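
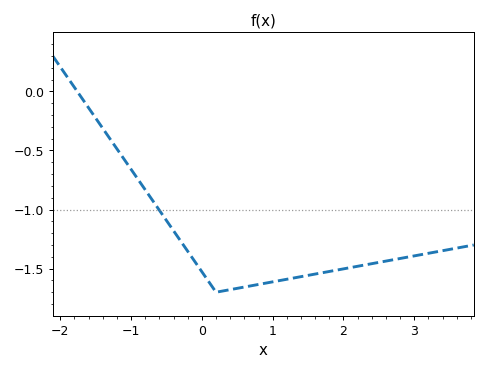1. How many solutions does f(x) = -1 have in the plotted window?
1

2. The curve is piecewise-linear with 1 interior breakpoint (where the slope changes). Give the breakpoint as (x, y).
(0.2, -1.7)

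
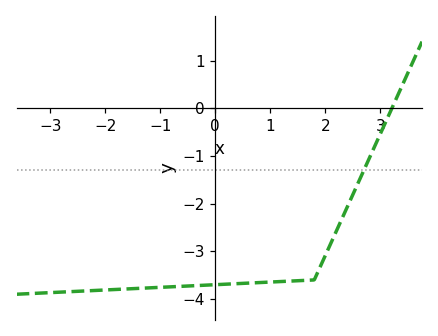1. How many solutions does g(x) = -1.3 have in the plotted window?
1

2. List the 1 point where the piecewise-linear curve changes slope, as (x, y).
(1.8, -3.6)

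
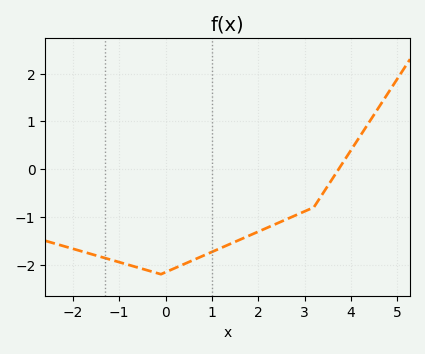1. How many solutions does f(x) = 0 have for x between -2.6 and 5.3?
1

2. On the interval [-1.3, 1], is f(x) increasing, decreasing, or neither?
neither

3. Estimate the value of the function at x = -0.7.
-2.03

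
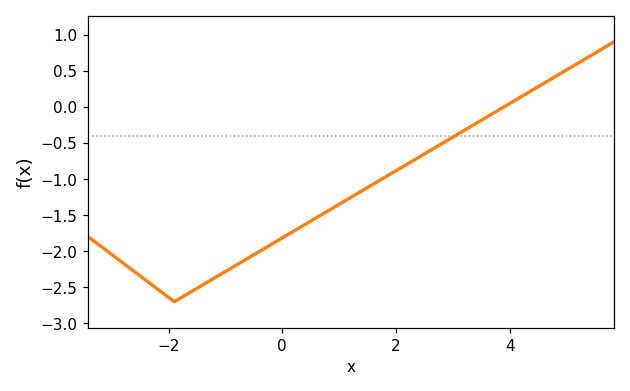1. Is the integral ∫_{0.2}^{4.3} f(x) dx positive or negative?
negative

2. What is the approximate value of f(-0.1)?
-1.85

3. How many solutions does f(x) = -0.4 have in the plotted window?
1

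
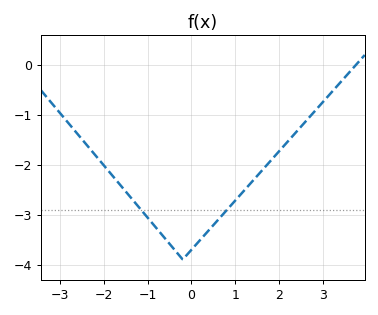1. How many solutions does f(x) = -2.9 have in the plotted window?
2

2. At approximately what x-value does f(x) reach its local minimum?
-0.199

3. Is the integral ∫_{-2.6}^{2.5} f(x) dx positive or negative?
negative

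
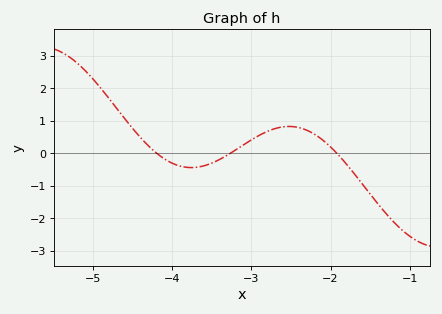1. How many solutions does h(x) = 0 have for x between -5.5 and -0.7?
3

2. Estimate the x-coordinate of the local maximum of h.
-2.5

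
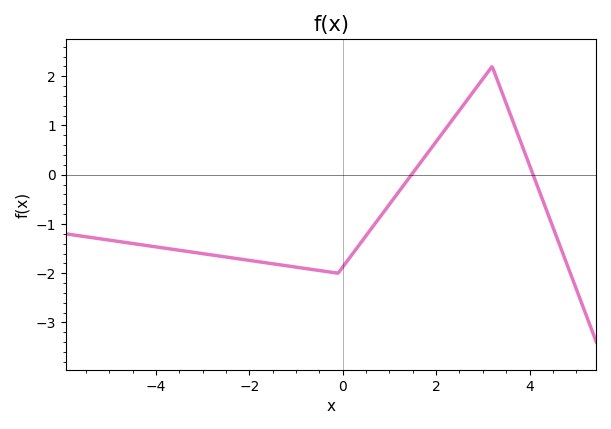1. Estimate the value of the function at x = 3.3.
1.9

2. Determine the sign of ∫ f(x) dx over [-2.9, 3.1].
negative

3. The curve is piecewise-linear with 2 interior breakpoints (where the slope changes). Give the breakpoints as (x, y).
(-0.1, -2); (3.2, 2.2)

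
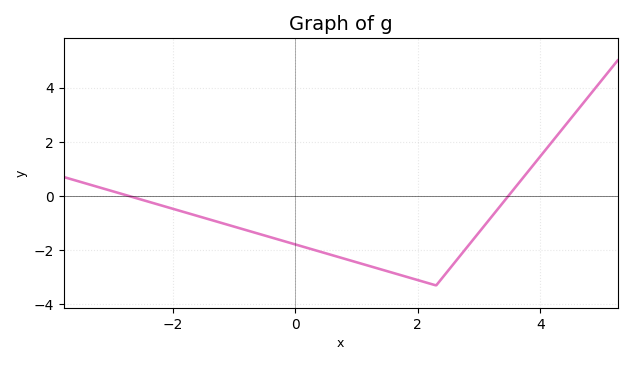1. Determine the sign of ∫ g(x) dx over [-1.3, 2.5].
negative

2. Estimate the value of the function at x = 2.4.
-3.02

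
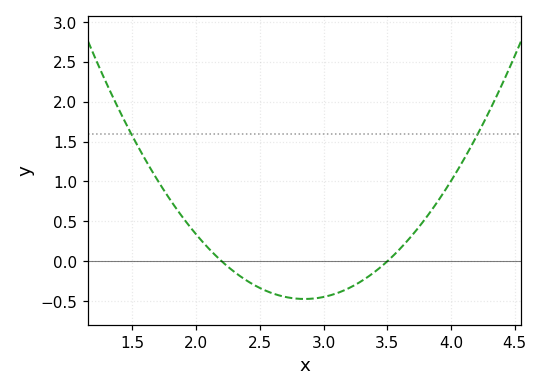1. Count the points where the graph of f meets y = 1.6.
2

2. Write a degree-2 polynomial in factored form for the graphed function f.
y = 1.12(x - 2.2)(x - 3.5)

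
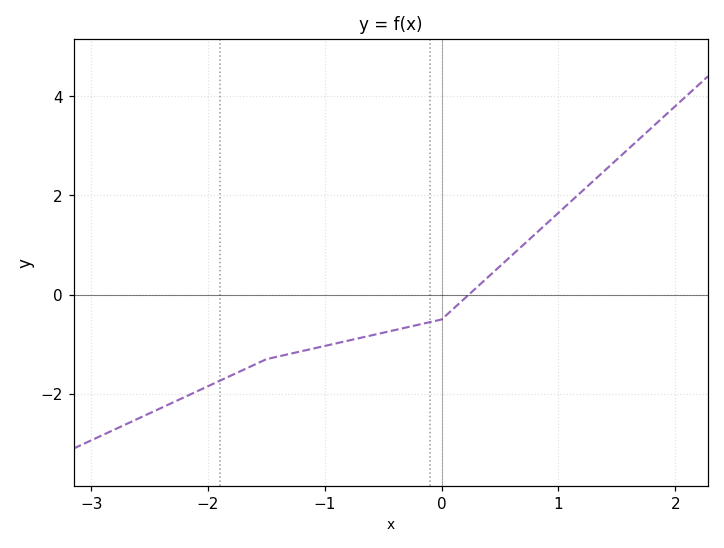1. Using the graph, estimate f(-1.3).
-1.19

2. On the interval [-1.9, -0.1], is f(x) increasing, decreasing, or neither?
increasing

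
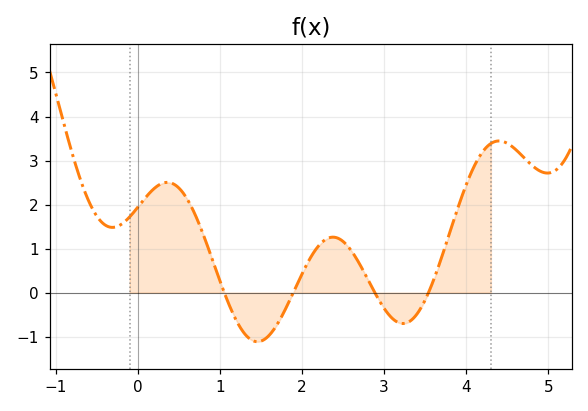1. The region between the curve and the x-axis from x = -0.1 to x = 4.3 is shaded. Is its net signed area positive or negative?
positive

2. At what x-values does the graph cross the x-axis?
1.05, 1.89, 2.89, 3.54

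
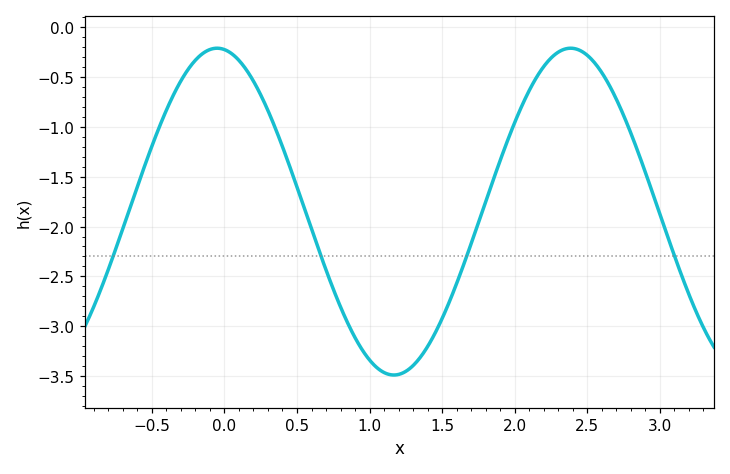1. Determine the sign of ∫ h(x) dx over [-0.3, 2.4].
negative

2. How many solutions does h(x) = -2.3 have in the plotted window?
4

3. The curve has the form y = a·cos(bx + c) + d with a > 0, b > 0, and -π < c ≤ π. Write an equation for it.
y = 1.64cos(2.6x + 0.13) - 1.85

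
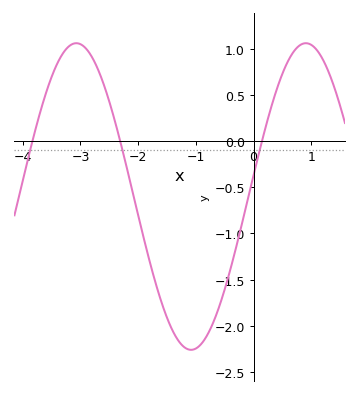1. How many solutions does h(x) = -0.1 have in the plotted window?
3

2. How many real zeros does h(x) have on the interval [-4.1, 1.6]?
3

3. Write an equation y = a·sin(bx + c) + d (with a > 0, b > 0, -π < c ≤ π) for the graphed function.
y = 1.66sin(1.58x + 0.14) - 0.6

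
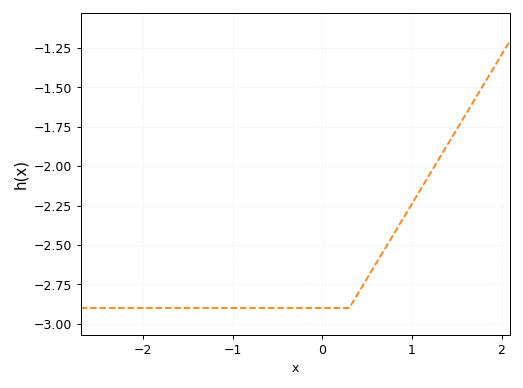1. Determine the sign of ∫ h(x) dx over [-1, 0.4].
negative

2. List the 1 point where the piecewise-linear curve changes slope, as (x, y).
(0.3, -2.9)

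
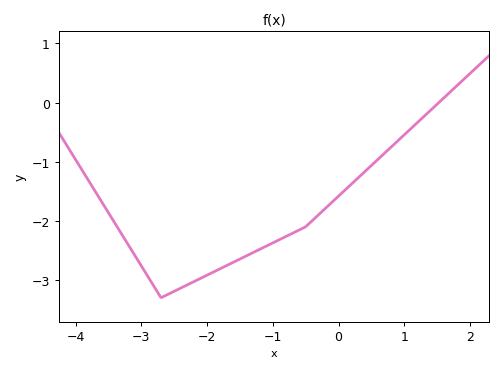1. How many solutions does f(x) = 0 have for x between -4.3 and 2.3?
1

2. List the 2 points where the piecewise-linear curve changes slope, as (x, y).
(-2.7, -3.3); (-0.5, -2.1)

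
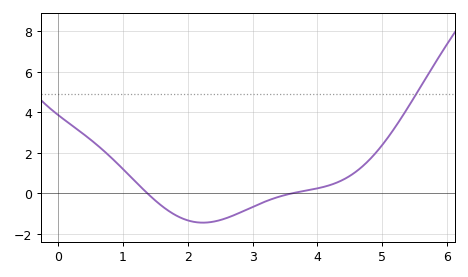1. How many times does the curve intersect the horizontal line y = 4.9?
1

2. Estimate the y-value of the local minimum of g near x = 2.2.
-1.45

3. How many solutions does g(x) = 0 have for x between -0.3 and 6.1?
2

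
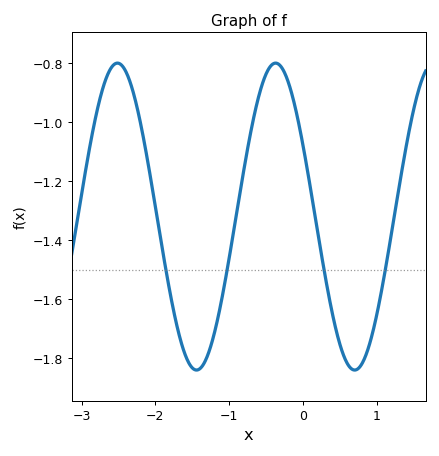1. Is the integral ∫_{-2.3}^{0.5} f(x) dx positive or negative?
negative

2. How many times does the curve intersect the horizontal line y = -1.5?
4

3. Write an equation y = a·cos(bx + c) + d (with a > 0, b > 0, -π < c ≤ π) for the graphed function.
y = 0.52cos(2.93x + 1.08) - 1.32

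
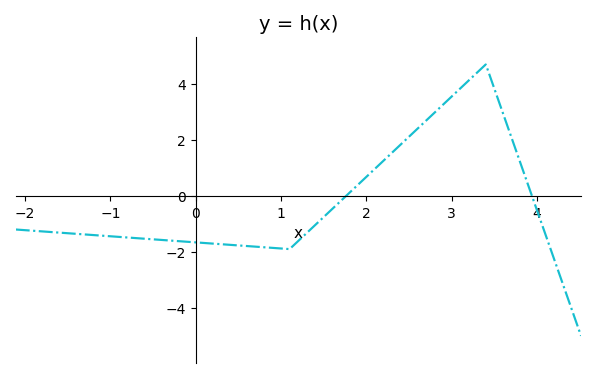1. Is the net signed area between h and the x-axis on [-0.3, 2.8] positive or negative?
negative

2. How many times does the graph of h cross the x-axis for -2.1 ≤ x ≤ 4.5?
2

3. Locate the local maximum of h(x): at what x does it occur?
3.4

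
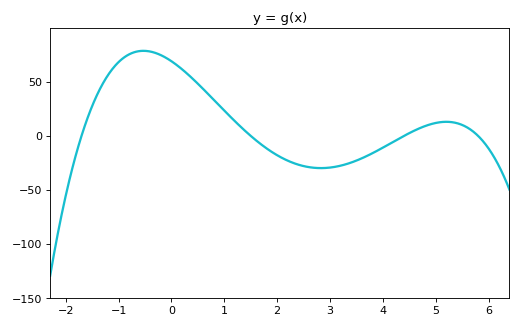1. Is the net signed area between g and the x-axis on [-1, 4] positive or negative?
positive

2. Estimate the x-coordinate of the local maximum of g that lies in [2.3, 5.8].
5.2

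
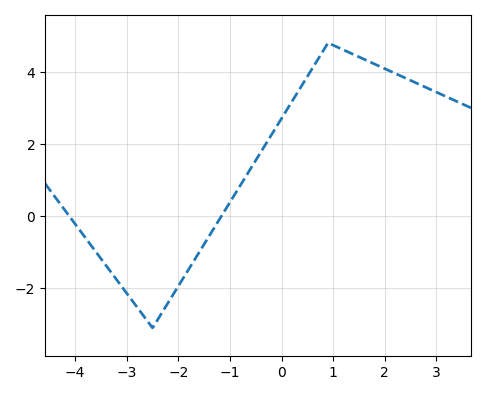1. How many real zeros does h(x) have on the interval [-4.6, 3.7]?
2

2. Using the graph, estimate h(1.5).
4.41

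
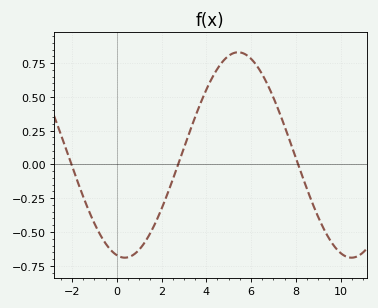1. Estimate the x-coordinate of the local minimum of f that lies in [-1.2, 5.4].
0.4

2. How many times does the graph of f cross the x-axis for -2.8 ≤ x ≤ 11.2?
3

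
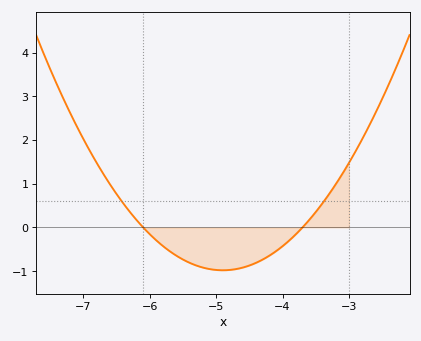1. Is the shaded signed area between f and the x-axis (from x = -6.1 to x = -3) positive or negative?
negative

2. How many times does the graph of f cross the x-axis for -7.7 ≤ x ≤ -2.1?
2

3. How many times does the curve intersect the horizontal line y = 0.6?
2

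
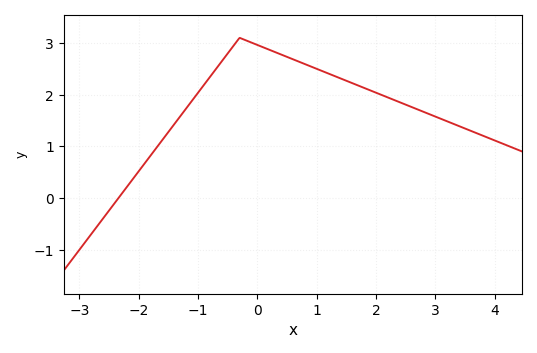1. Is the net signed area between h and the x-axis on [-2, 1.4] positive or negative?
positive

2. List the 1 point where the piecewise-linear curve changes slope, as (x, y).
(-0.3, 3.1)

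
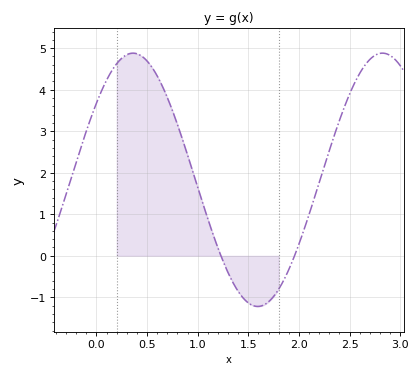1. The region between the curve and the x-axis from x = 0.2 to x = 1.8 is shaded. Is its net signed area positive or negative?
positive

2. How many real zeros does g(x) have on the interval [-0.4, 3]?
2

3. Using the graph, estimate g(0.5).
4.69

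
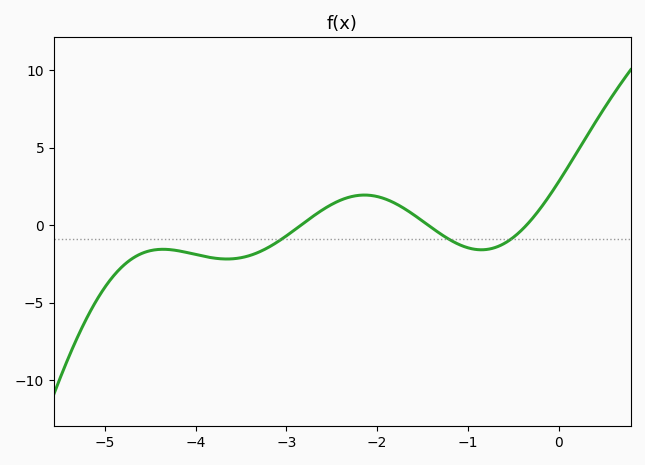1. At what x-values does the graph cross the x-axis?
-2.8, -1.4, -0.4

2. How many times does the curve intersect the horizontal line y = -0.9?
3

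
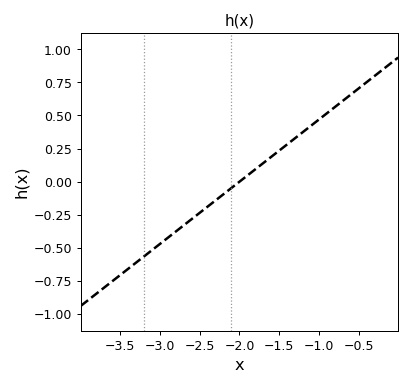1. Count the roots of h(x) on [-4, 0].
1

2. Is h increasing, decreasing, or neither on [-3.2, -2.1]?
increasing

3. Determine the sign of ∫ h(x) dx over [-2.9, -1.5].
negative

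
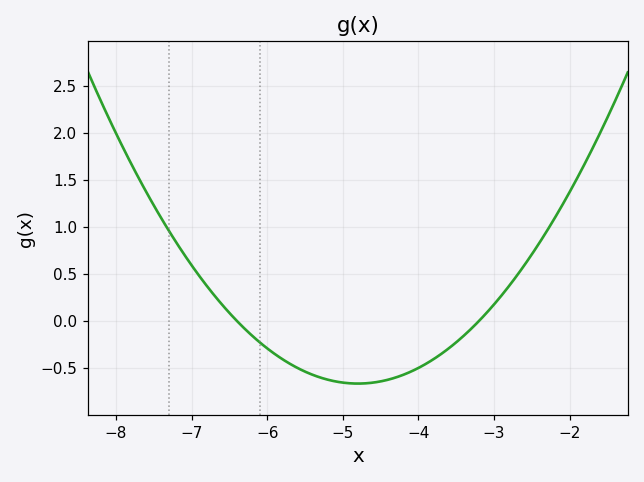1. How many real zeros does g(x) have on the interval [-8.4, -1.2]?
2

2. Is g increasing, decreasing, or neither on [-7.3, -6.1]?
decreasing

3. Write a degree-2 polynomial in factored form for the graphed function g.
y = 0.26(x + 6.4)(x + 3.2)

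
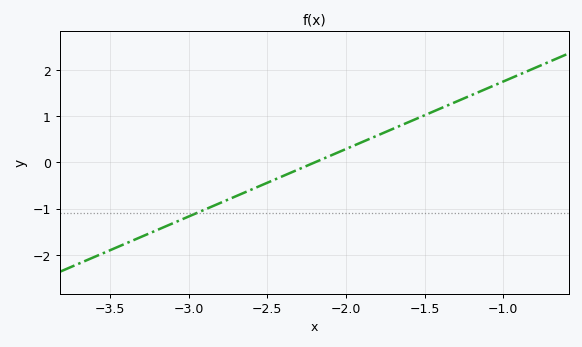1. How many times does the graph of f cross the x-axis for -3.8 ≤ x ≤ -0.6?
1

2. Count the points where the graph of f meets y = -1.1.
1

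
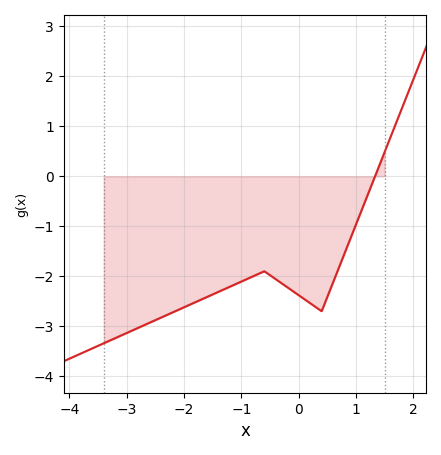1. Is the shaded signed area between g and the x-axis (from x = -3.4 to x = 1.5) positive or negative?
negative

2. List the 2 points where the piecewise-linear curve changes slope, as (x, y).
(-0.6, -1.9); (0.4, -2.7)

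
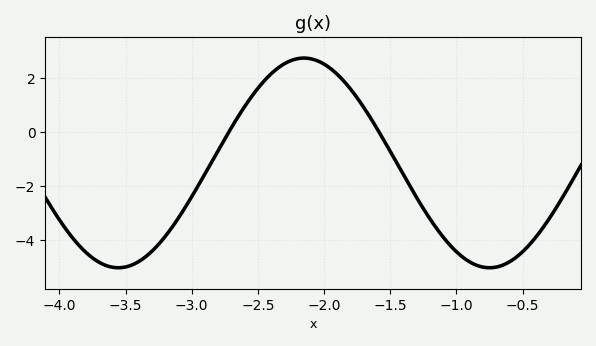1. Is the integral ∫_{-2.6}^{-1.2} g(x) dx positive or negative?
positive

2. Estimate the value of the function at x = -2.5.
1.6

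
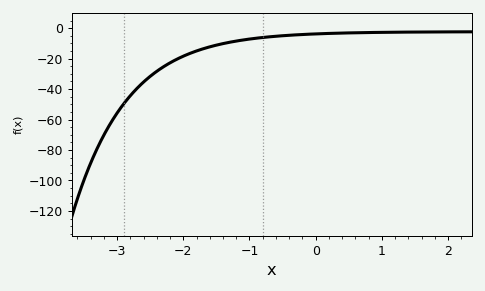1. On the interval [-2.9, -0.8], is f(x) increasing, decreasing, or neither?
increasing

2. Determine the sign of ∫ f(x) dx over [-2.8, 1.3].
negative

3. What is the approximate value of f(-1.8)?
-15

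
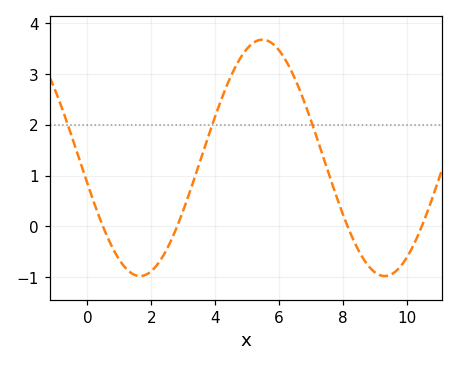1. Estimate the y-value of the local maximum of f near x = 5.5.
3.68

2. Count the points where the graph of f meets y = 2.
3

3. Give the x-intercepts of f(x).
0.486, 2.81, 8.15, 10.5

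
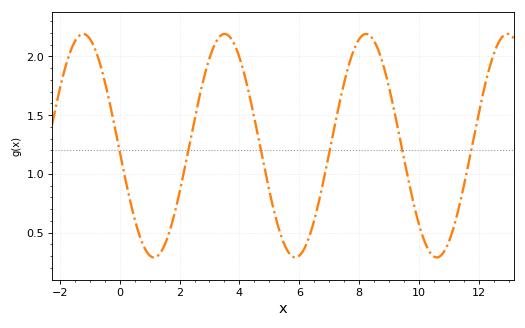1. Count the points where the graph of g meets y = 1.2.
6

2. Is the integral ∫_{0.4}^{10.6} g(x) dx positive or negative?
positive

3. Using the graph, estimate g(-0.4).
1.68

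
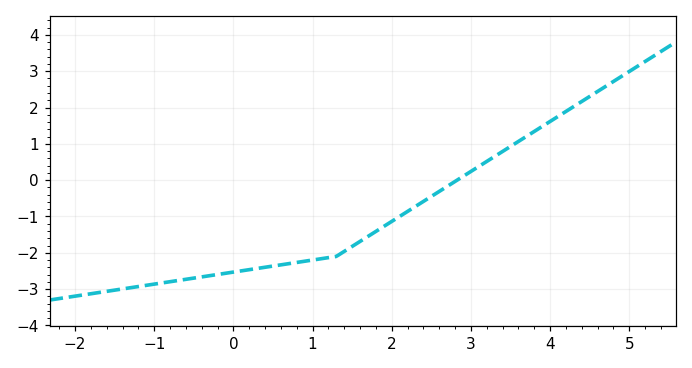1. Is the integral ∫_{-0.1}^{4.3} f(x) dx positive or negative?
negative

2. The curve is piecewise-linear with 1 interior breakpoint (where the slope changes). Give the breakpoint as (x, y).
(1.3, -2.1)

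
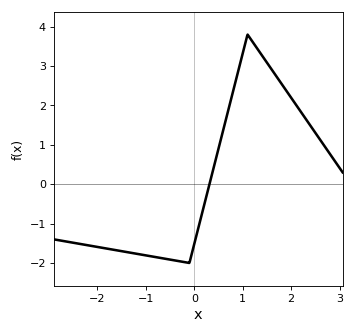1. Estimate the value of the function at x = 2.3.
1.66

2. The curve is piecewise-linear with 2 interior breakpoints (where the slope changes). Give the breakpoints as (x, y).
(-0.1, -2); (1.1, 3.8)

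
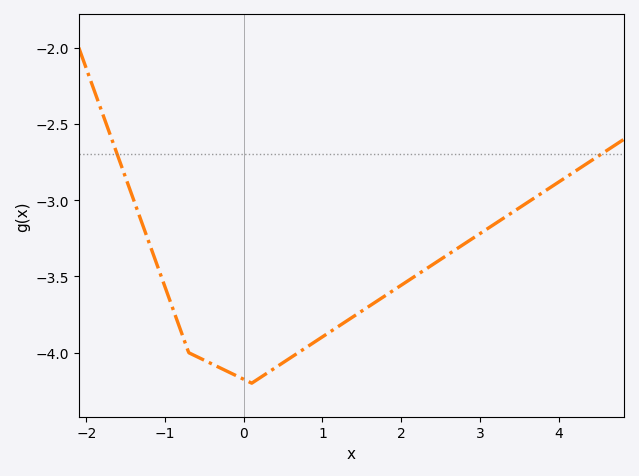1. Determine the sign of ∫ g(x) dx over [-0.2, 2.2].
negative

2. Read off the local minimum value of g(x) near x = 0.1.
-4.2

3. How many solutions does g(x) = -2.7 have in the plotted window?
2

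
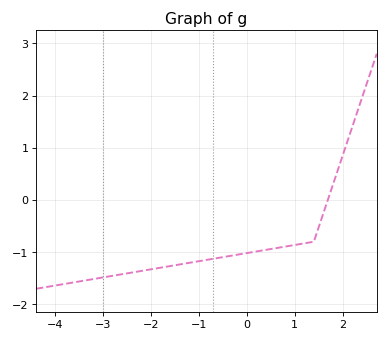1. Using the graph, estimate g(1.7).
0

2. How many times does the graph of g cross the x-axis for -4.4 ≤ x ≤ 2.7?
1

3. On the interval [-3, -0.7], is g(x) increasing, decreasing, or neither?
increasing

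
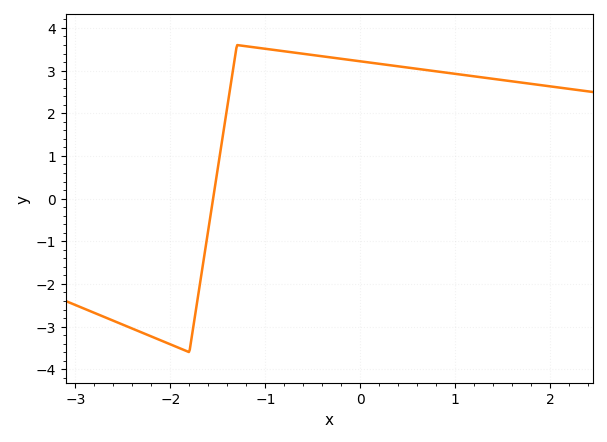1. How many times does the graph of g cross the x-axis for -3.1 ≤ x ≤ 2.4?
1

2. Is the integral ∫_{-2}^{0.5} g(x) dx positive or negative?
positive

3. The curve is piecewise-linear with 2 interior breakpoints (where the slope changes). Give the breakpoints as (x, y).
(-1.8, -3.6); (-1.3, 3.6)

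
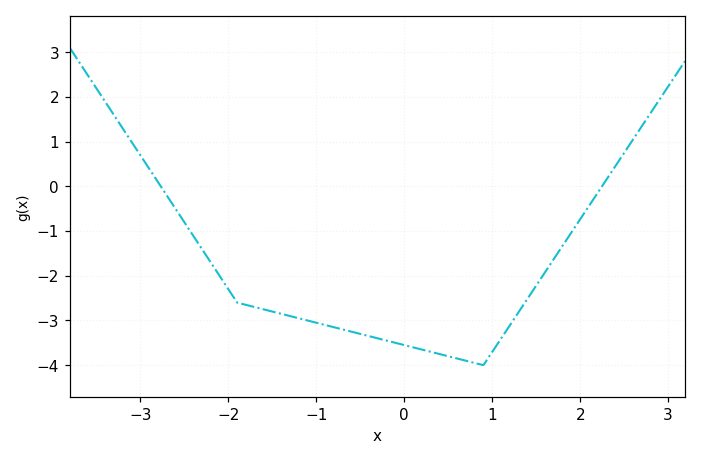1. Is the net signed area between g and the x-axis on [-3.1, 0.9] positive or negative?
negative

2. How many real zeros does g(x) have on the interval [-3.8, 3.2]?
2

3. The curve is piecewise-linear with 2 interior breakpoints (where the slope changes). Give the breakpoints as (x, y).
(-1.9, -2.6); (0.9, -4)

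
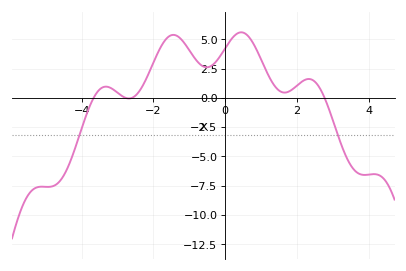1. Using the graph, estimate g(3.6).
-6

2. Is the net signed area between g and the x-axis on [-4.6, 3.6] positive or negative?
positive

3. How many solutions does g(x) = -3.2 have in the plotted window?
2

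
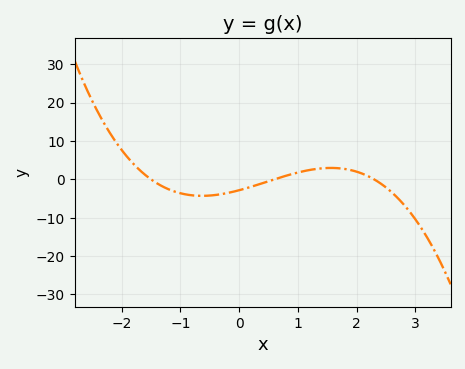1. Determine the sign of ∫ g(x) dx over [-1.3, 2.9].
negative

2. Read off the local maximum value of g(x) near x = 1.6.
2.98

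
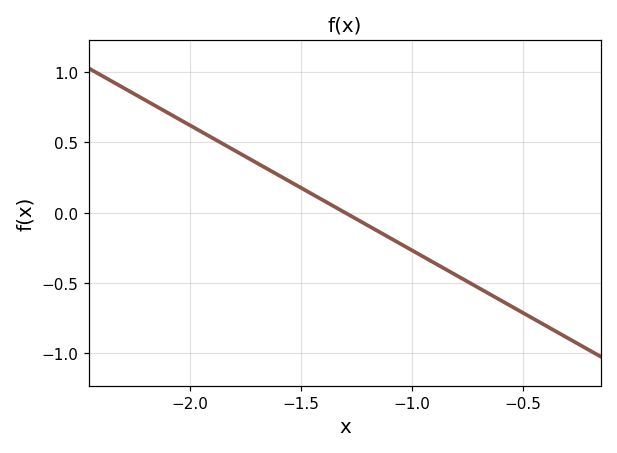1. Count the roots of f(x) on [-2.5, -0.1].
1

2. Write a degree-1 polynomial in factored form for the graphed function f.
y = -0.89(x + 1.3)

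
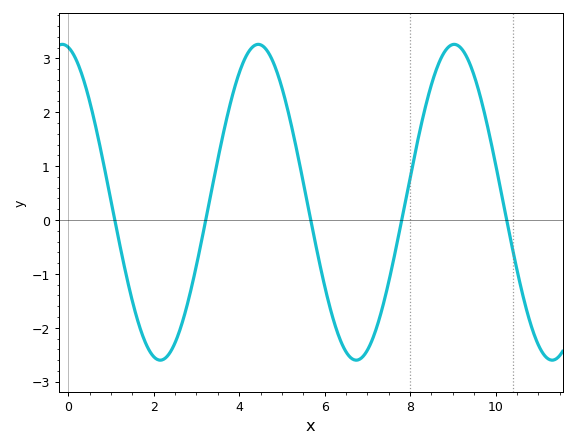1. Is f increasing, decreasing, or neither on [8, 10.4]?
neither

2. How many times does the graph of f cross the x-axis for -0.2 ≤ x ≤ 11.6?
5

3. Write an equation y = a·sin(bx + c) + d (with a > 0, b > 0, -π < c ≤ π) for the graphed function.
y = 2.93sin(1.4x + 1.8) + 0.33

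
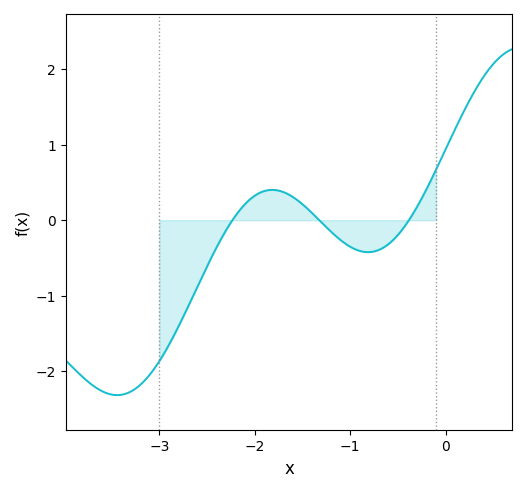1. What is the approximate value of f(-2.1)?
0.2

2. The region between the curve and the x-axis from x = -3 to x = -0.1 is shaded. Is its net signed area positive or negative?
negative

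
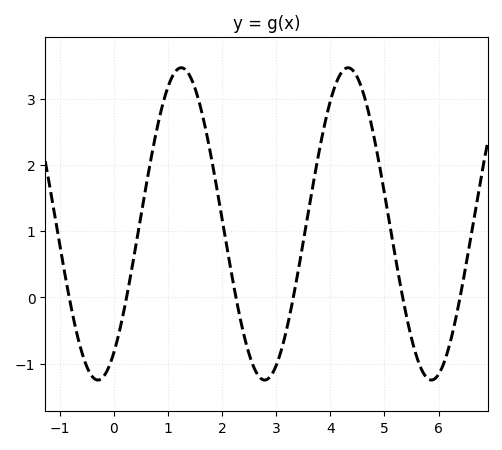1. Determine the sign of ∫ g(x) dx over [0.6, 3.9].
positive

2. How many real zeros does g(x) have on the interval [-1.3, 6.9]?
6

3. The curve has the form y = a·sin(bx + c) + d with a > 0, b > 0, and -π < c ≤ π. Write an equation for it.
y = 2.36sin(2x - 0.97) + 1.11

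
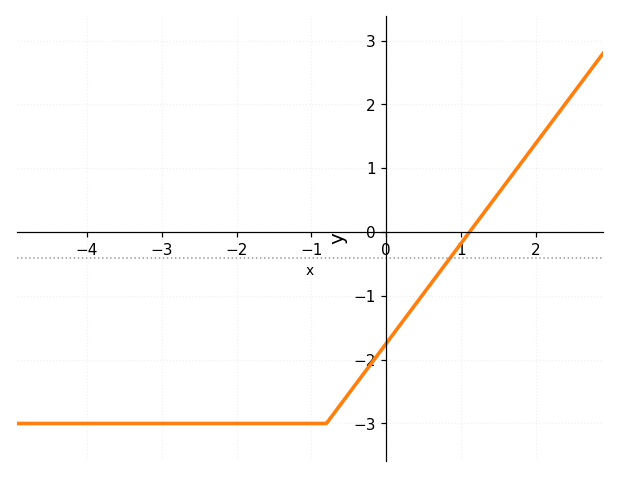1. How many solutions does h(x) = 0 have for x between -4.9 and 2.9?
1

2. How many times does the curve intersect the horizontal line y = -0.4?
1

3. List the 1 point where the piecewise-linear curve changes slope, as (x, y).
(-0.8, -3)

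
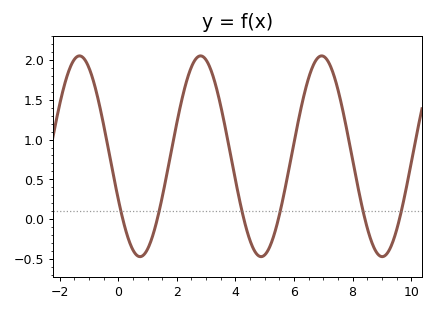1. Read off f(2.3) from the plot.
1.7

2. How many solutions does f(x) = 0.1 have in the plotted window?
6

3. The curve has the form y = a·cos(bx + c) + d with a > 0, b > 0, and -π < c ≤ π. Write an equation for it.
y = 1.26cos(1.5x + 2) + 0.79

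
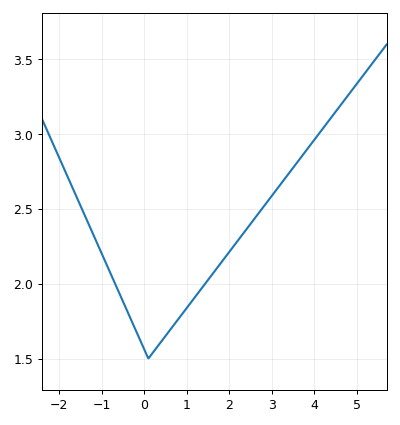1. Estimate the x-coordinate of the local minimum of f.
0.2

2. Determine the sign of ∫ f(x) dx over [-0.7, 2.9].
positive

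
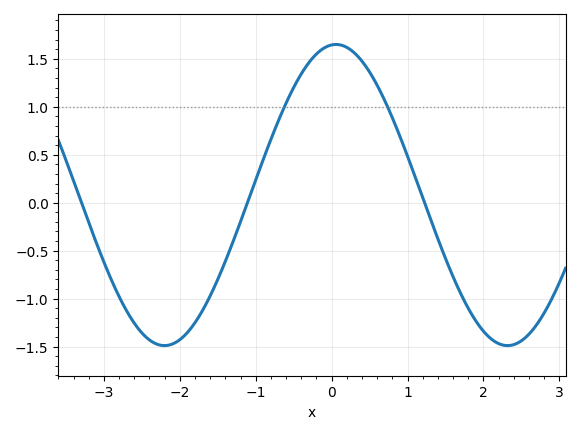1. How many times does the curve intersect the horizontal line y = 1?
2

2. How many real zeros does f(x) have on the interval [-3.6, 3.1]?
3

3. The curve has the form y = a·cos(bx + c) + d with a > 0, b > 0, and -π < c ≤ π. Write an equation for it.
y = 1.57cos(1.4x - 0.08) + 0.08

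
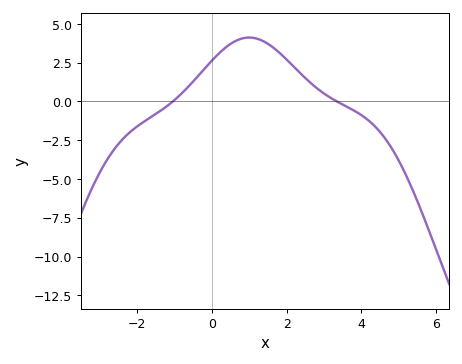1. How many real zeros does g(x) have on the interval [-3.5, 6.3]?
2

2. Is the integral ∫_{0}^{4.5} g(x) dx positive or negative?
positive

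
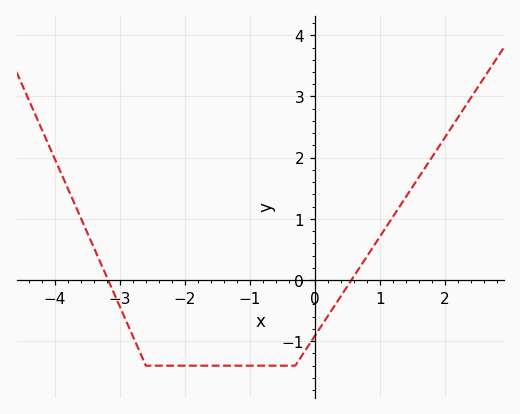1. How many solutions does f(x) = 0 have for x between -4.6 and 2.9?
2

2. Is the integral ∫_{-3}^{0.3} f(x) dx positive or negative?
negative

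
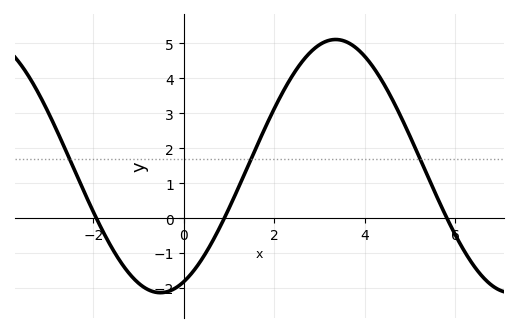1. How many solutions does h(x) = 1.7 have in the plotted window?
3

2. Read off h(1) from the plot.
0.3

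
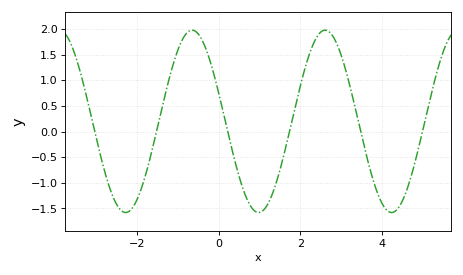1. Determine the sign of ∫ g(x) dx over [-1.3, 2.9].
positive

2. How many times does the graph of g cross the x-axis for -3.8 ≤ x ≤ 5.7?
6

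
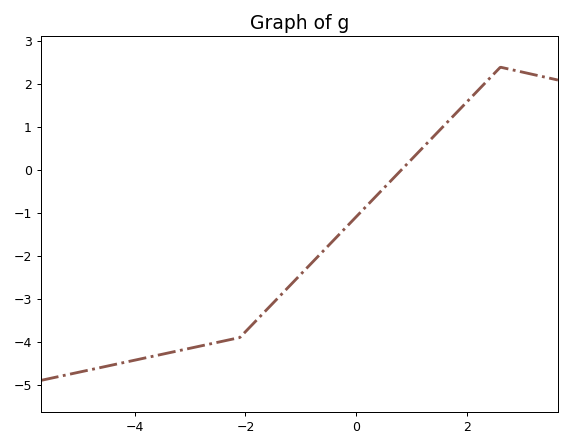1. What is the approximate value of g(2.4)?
2.1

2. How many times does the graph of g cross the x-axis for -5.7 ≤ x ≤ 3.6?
1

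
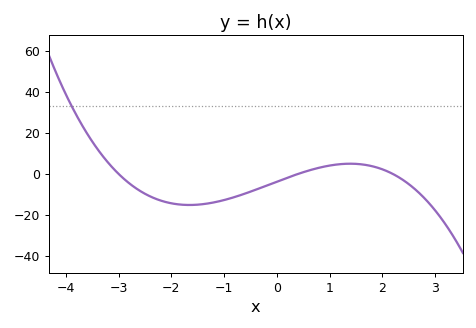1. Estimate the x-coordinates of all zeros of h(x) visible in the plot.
-3, 0.4, 2.2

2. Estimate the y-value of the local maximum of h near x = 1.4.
5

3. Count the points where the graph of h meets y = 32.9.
1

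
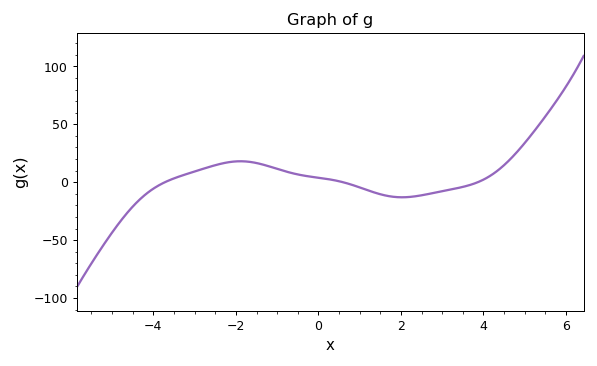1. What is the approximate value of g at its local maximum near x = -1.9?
18.1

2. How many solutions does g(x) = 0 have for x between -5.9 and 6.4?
3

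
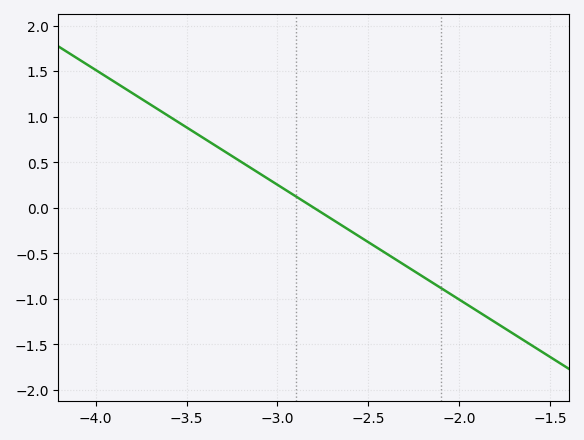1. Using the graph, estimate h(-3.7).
1.15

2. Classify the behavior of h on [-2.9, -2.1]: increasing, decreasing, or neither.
decreasing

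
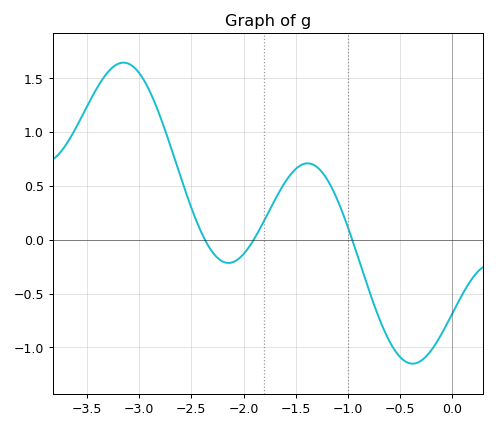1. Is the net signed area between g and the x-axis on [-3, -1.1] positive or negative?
positive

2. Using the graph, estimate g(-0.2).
-1.05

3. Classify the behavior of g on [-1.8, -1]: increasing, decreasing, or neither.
neither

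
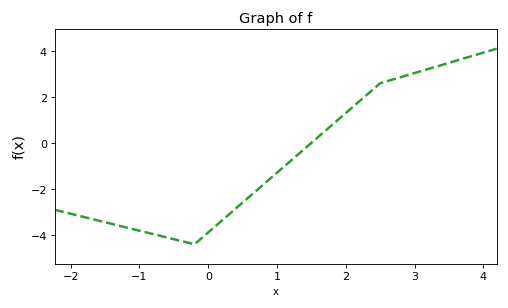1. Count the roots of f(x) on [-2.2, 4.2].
1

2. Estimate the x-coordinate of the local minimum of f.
-0.202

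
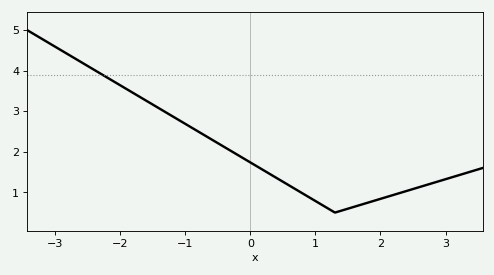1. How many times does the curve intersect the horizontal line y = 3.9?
1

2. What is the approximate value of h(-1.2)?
2.87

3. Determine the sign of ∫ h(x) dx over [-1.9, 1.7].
positive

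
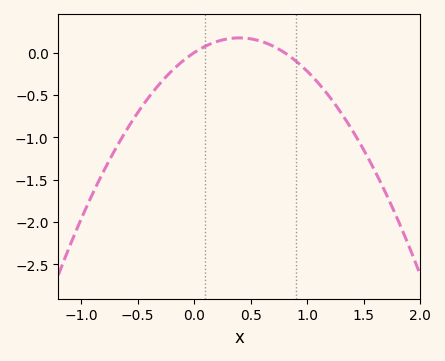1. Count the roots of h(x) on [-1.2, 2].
2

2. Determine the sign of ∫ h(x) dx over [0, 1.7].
negative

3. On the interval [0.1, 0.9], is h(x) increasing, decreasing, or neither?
neither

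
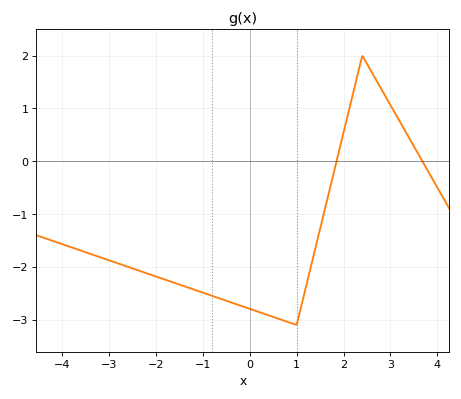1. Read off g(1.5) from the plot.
-1.3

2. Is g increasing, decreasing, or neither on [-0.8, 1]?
decreasing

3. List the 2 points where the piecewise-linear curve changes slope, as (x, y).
(1, -3.1); (2.4, 2)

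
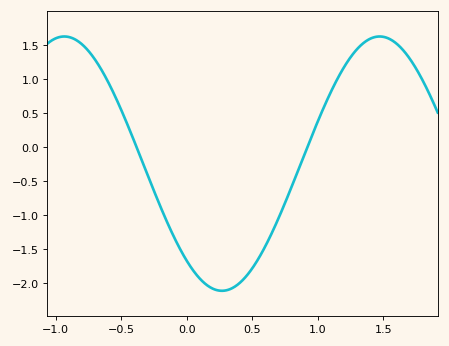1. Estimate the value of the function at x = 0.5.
-1.79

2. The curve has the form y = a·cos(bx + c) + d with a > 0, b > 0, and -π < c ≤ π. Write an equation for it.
y = 1.87cos(2.61x + 2.44) - 0.25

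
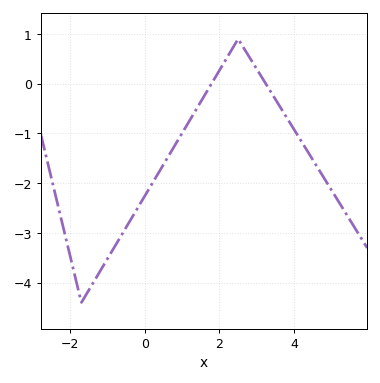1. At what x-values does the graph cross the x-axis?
1.79, 3.24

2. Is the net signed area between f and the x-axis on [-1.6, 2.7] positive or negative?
negative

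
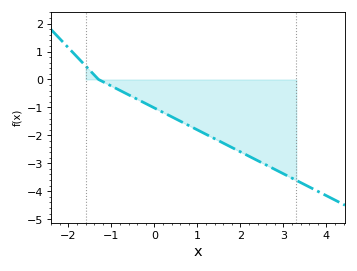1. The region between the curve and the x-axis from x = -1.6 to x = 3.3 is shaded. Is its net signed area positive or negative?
negative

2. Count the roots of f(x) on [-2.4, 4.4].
1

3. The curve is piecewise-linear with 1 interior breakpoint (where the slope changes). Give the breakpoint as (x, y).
(-1.3, 0)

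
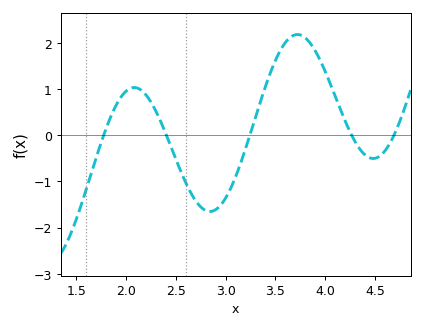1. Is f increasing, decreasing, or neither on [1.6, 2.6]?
neither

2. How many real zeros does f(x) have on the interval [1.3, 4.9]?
5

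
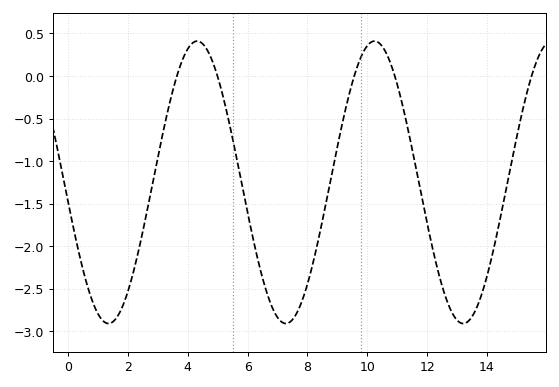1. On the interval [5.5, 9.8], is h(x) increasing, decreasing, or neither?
neither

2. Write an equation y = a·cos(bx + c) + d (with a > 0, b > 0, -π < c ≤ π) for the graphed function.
y = 1.66cos(1.1x + 1.7) - 1.25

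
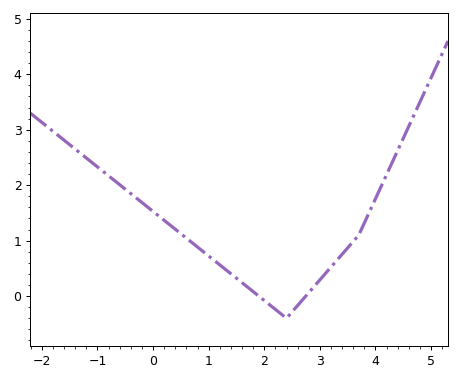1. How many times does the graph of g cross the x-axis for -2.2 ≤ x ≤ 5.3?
2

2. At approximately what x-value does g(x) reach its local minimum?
2.4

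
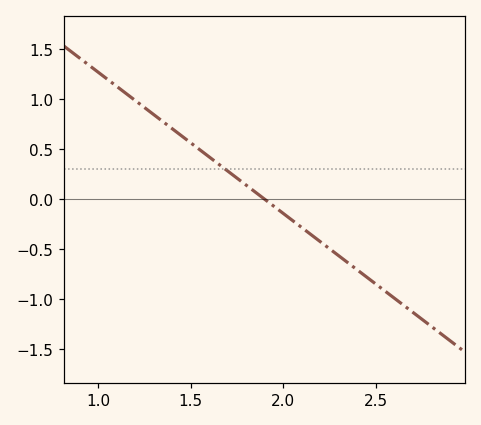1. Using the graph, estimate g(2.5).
-0.85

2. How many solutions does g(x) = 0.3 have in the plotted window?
1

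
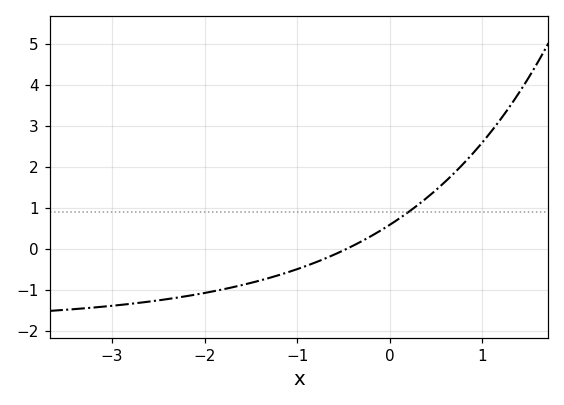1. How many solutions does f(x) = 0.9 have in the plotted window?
1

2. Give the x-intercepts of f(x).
-0.469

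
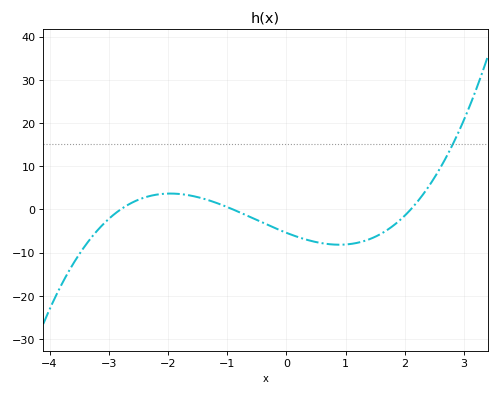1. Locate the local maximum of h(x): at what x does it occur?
-2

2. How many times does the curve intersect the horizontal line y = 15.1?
1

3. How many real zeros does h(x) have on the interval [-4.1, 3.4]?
3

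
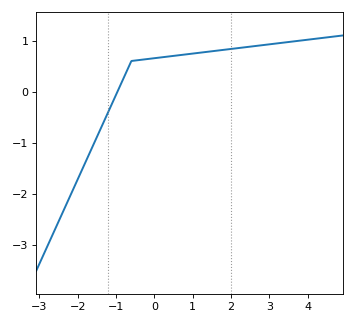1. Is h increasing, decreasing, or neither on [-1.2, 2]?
increasing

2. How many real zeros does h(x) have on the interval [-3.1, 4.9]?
1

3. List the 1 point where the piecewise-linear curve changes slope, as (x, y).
(-0.6, 0.6)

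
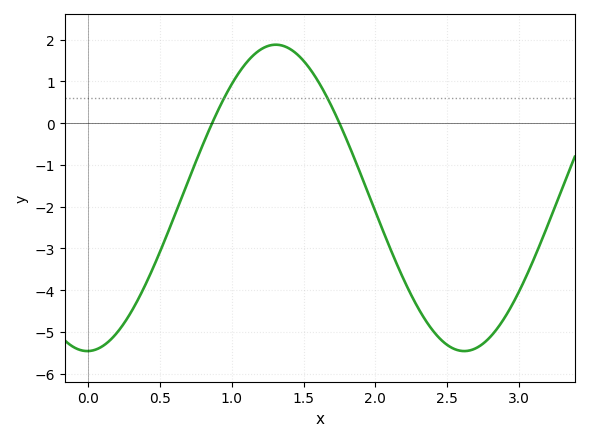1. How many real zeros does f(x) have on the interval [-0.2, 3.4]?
2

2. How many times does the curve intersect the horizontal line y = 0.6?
2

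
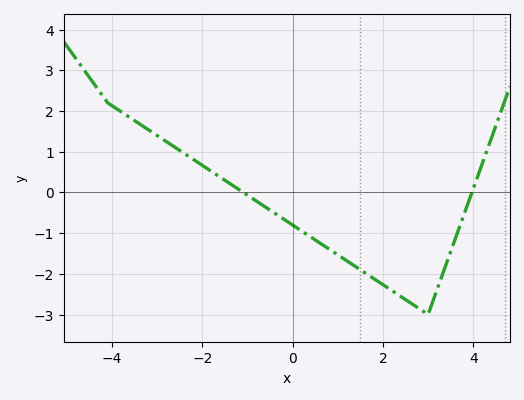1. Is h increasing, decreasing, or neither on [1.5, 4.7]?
neither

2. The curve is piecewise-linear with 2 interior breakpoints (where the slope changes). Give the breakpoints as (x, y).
(-4.1, 2.2); (3, -3)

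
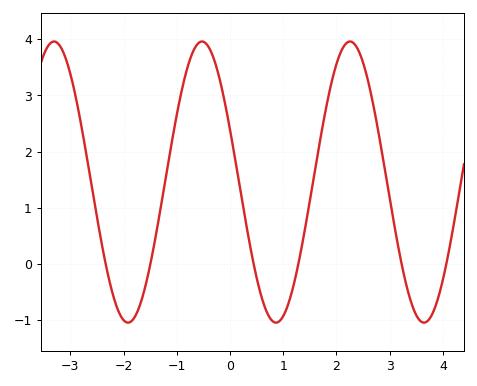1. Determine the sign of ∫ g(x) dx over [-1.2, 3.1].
positive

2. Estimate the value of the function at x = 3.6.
-1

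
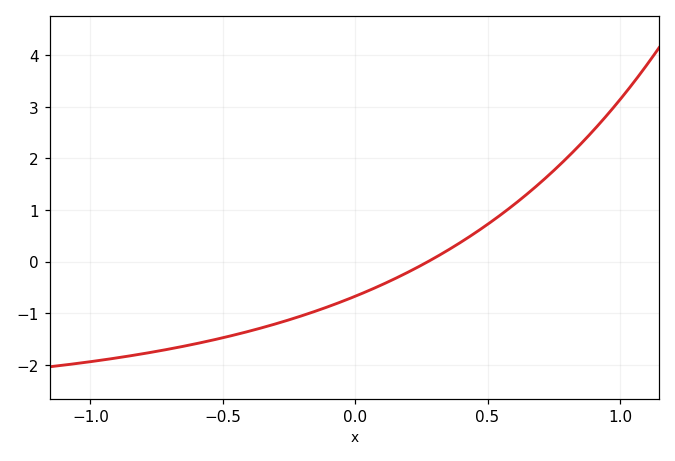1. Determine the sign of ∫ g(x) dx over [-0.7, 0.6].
negative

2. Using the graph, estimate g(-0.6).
-1.59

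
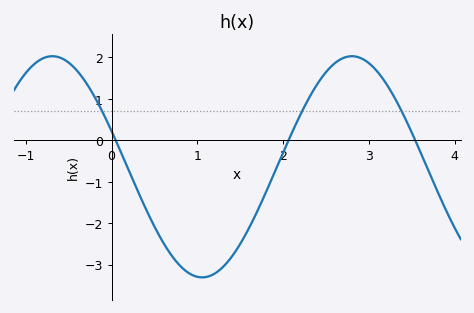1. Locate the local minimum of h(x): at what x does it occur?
1.05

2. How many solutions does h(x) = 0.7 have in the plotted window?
3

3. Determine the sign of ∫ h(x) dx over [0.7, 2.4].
negative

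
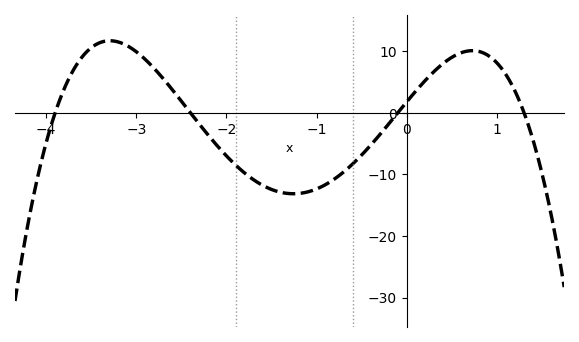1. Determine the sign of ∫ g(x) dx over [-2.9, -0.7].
negative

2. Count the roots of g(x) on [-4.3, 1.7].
4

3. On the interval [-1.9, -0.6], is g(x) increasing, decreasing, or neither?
neither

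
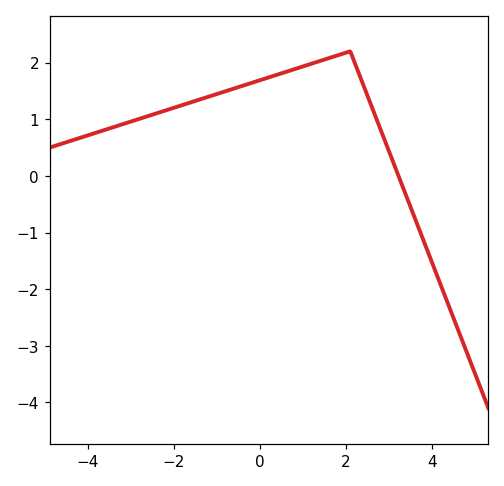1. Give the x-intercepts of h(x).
3.2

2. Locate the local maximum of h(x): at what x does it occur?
2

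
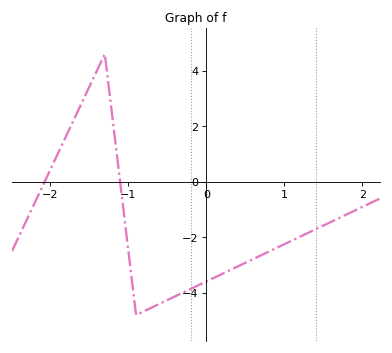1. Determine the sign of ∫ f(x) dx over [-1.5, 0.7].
negative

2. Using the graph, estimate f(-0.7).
-4.53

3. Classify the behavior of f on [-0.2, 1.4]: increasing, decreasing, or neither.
increasing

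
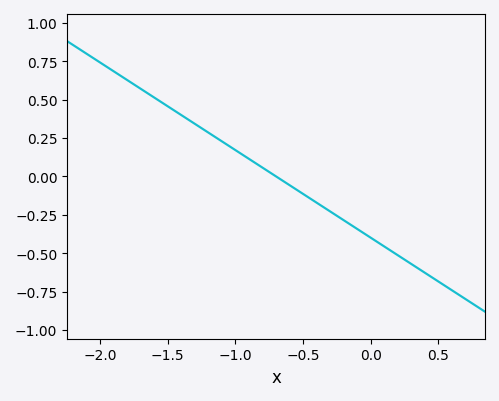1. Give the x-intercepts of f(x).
-0.7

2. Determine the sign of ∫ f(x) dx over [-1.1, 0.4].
negative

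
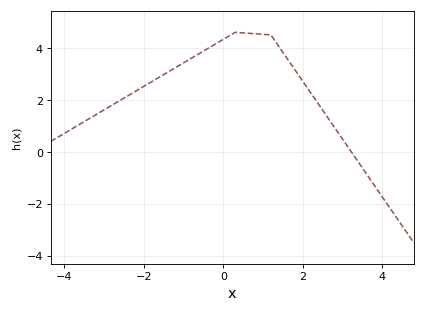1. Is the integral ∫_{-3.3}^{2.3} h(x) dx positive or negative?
positive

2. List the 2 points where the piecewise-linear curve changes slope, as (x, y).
(0.3, 4.6); (1.2, 4.5)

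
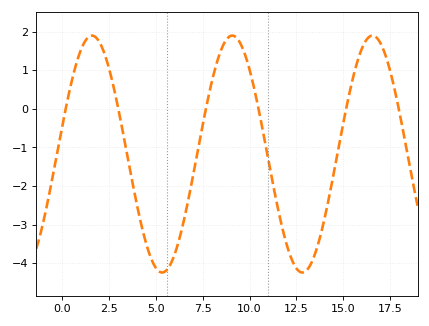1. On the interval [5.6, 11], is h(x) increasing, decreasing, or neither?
neither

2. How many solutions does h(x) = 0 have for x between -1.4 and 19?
6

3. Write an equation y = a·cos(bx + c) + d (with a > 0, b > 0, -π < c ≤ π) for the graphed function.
y = 3.07cos(0.84x - 1.3) - 1.17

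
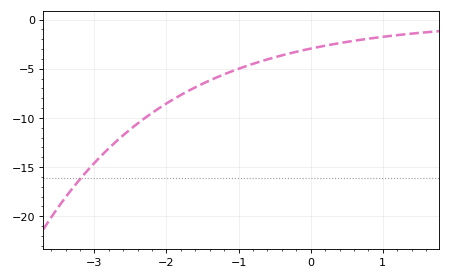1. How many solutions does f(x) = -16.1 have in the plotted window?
1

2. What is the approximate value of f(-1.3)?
-5.87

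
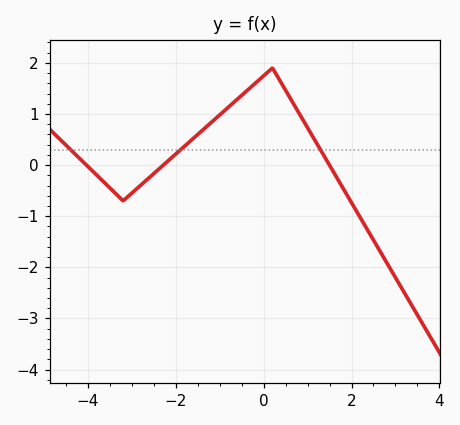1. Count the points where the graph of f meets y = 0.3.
3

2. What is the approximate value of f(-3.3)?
-0.6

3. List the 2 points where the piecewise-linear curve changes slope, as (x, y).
(-3.2, -0.7); (0.2, 1.9)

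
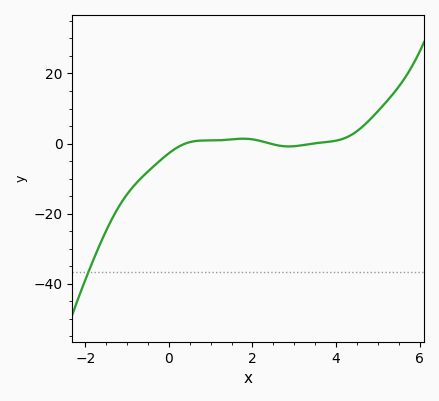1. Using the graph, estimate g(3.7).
0.347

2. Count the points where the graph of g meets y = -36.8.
1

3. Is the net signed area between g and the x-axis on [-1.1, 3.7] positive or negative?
negative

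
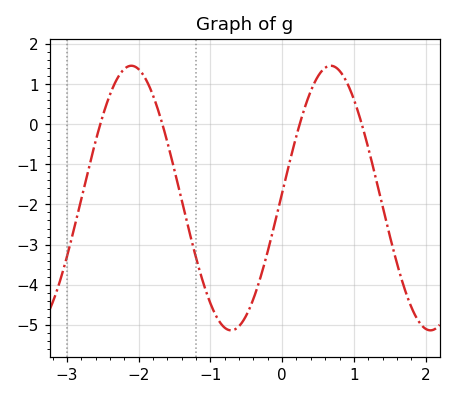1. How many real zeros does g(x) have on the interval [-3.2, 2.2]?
4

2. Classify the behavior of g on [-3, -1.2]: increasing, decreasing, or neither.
neither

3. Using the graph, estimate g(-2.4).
0.7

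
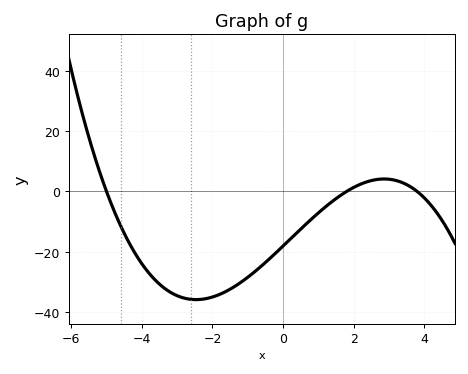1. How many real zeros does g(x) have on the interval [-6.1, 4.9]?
3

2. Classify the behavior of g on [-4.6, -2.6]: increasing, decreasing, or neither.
decreasing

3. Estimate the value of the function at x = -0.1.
-20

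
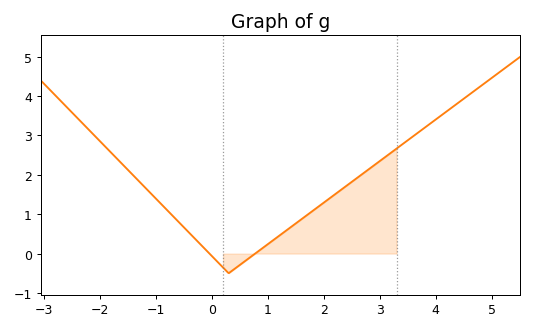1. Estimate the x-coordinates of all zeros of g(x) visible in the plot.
0, 0.8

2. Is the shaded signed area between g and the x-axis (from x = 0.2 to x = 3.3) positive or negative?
positive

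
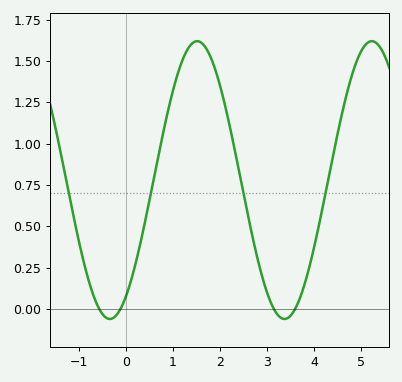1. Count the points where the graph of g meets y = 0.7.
4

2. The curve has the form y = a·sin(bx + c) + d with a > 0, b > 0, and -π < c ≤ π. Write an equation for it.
y = 0.84sin(1.69x - 0.992) + 0.78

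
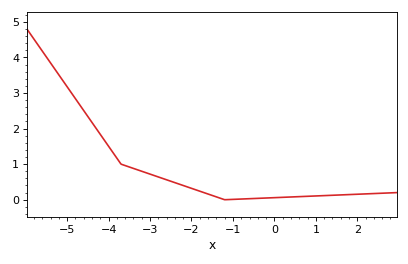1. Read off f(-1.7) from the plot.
0.2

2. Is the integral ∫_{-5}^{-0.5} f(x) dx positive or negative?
positive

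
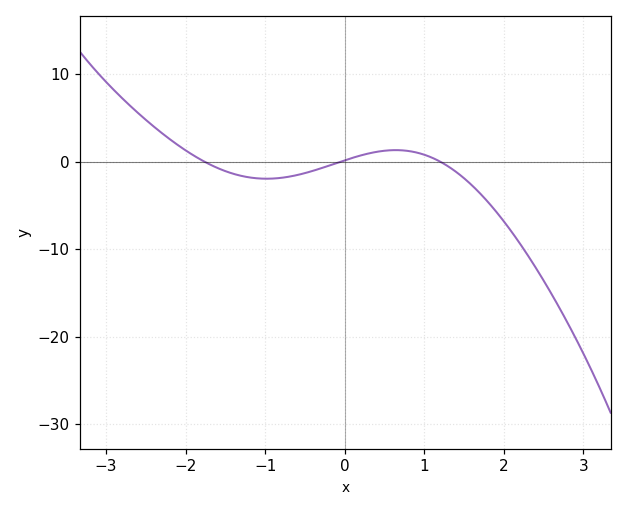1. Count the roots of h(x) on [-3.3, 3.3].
3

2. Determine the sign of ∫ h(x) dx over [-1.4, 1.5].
negative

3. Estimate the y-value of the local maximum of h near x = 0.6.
1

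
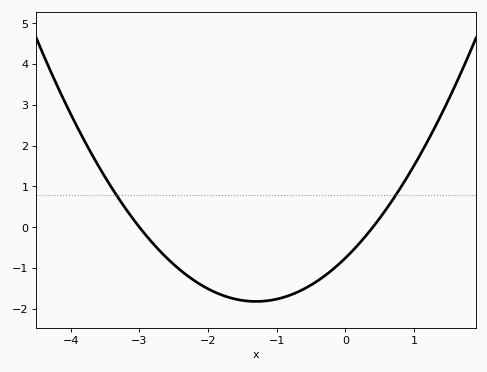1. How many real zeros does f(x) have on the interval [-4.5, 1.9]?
2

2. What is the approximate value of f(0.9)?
1.2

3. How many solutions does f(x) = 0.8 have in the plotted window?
2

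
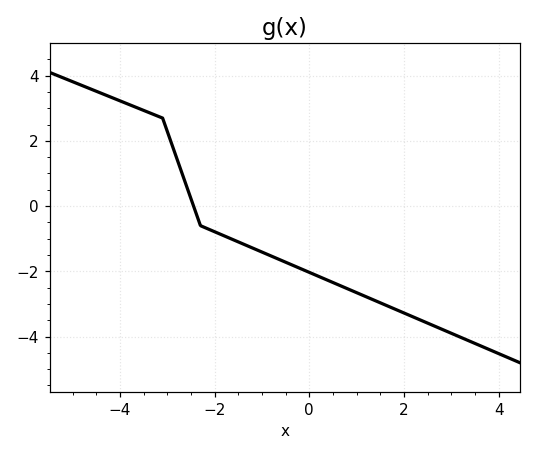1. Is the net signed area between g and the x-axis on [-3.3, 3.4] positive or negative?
negative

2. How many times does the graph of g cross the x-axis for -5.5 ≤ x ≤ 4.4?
1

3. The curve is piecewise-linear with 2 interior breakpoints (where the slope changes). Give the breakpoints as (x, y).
(-3.1, 2.7); (-2.3, -0.6)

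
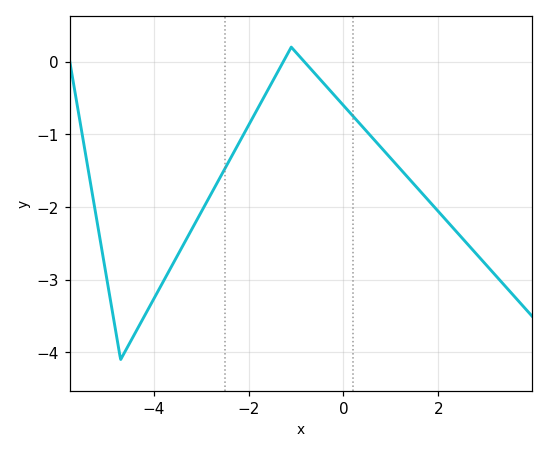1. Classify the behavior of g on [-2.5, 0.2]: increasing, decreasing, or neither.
neither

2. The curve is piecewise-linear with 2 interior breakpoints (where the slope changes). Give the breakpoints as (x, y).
(-4.7, -4.1); (-1.1, 0.2)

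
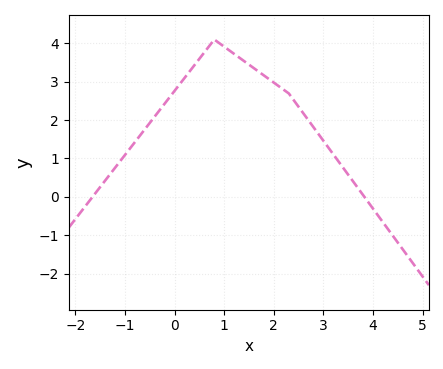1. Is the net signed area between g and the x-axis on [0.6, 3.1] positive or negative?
positive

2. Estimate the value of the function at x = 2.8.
1.82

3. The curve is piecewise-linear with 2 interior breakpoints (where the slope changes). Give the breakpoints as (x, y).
(0.8, 4.1); (2.3, 2.7)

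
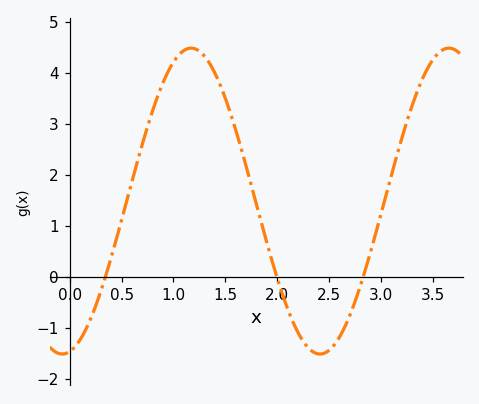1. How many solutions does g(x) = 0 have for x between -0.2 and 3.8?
3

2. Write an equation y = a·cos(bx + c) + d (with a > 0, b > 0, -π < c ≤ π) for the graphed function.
y = 3cos(2.53x - 2.96) + 1.48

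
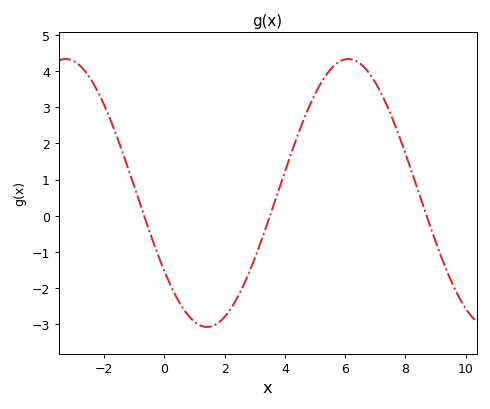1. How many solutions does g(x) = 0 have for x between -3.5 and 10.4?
3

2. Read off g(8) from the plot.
1.7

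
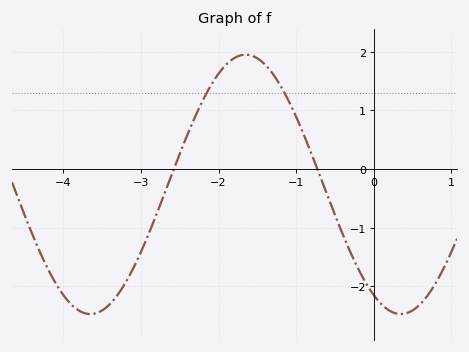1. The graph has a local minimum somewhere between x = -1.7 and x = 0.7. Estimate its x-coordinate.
0.4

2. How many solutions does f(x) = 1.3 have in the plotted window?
2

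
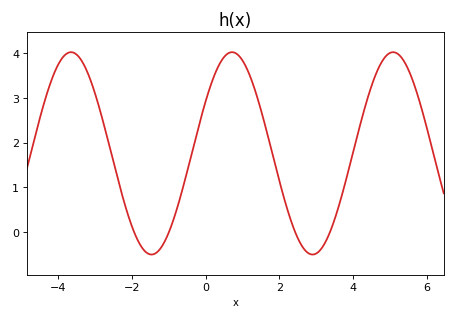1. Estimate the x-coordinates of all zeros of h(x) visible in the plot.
-1.94, -0.996, 2.43, 3.37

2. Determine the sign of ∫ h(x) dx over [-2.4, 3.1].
positive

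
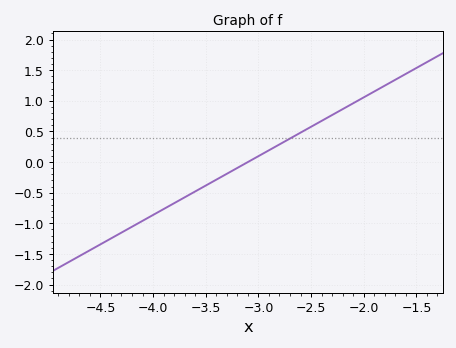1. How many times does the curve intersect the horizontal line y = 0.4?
1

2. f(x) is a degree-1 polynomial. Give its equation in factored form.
y = 0.96(x + 3.1)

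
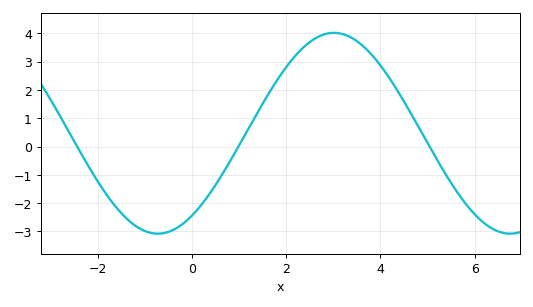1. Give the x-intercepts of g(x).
-2.4, 1, 5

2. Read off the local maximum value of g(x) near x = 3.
4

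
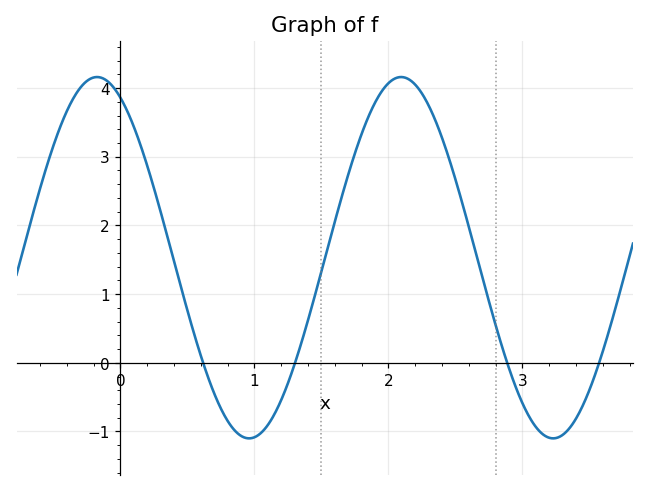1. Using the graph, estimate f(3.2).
-1.1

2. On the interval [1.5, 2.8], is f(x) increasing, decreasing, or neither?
neither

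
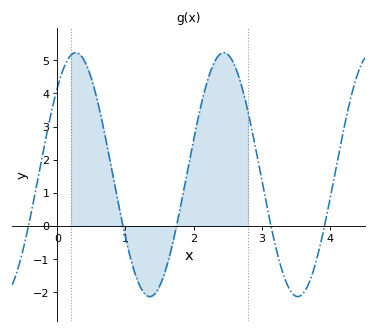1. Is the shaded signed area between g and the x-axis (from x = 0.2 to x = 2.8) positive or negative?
positive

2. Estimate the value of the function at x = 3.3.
-1.34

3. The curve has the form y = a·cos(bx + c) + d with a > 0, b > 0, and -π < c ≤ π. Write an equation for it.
y = 3.68cos(2.89x - 0.78) + 1.55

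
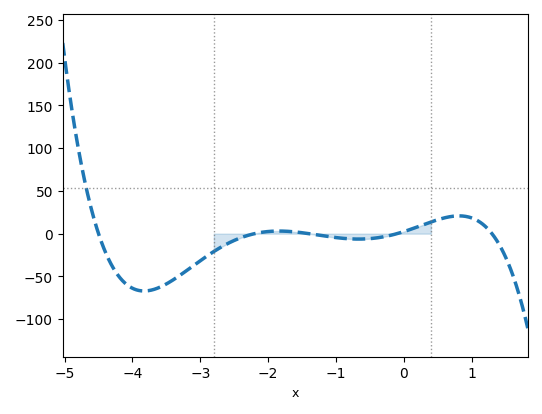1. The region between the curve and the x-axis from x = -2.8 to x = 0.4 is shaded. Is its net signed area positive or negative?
negative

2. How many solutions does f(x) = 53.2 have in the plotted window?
1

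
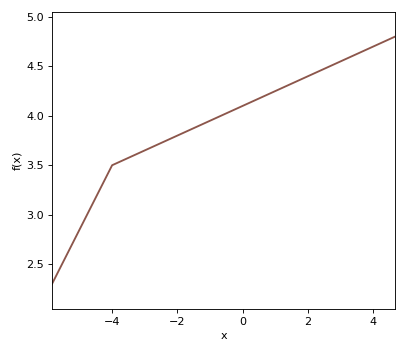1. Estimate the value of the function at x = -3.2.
3.62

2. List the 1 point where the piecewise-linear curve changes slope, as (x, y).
(-4, 3.5)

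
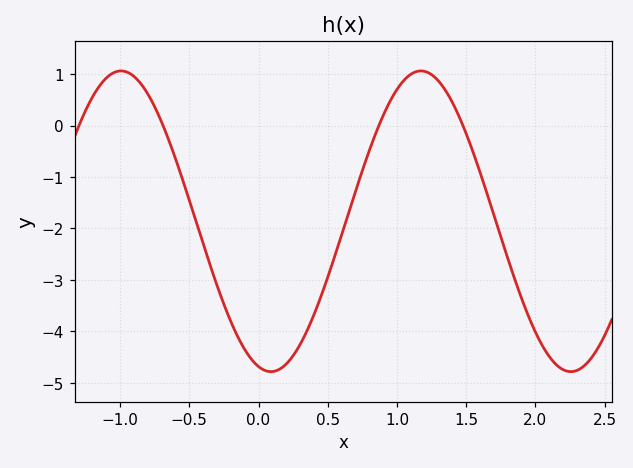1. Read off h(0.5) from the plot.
-2.95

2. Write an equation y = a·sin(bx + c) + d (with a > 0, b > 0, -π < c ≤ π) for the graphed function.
y = 2.92sin(2.9x - 1.83) - 1.86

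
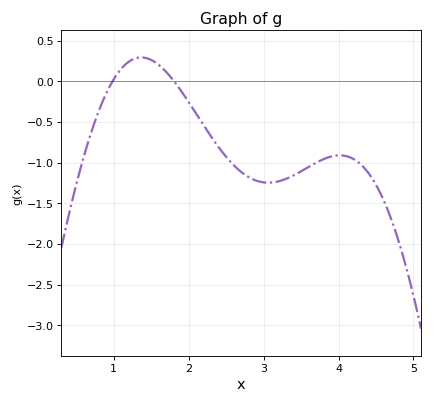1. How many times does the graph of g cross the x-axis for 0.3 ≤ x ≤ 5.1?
2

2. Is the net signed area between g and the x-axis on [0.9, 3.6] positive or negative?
negative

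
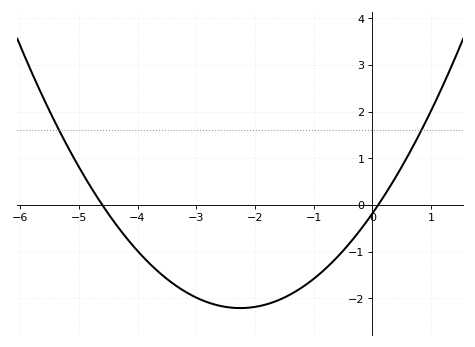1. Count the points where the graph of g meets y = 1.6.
2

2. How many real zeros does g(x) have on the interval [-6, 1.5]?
2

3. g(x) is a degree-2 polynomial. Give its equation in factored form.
y = 0.4(x + 4.6)(x - 0.1)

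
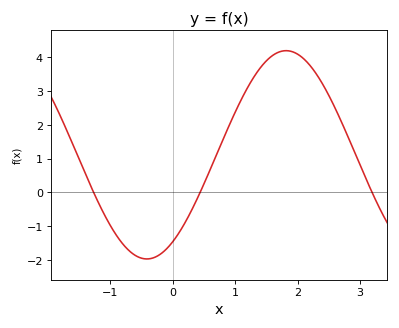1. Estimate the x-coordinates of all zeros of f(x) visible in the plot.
-1.3, 0.4, 3.2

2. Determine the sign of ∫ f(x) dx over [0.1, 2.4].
positive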